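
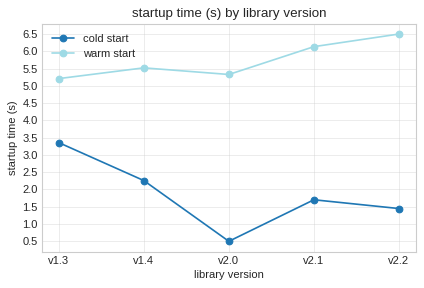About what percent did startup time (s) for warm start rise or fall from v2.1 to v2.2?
v2.1 ≈ 6.0, v2.2 ≈ 6.5; (6.5 − 6.0) / 6.0 ≈ +8.3%.

≈ +8.3%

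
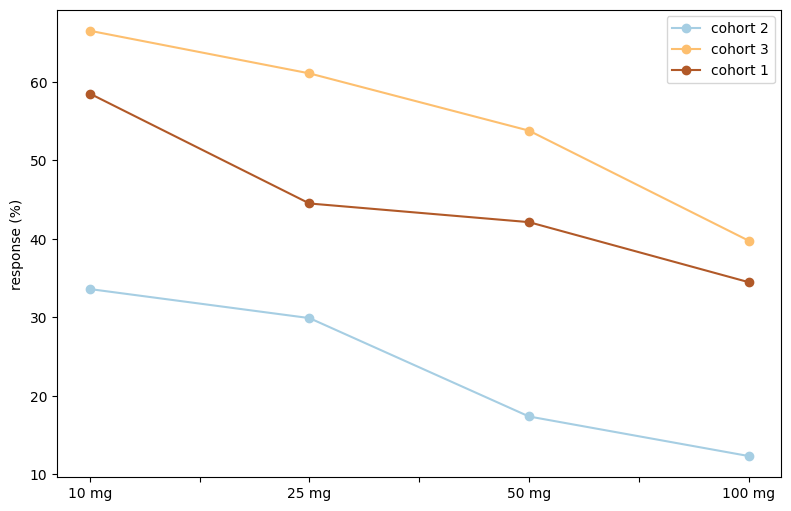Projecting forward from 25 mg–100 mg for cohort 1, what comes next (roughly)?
≈ 30

Last three: 45, 40, 35 → slope ≈ -5/step → next ≈ 30.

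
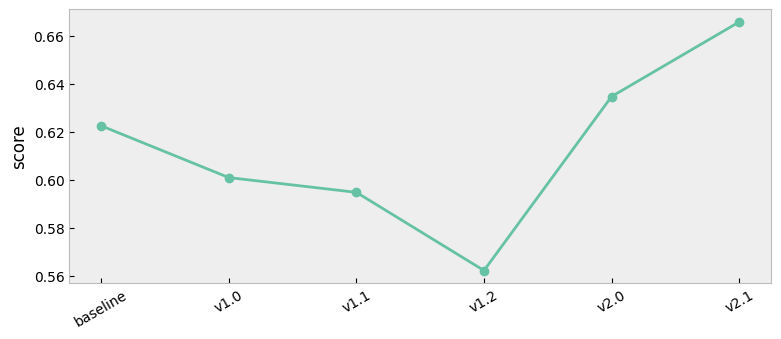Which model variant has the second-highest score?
Top 3: v2.1 ≈ 0.67, v2.0 ≈ 0.63, baseline ≈ 0.62.

v2.0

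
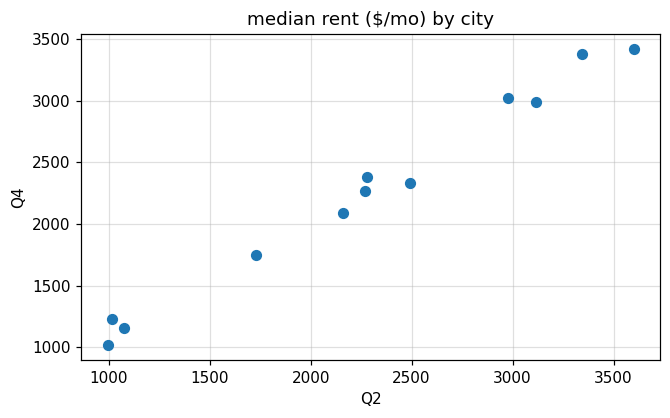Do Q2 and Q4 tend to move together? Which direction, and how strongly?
Points are positively correlated; strong (|r| ≈ 1.0).

positive, strong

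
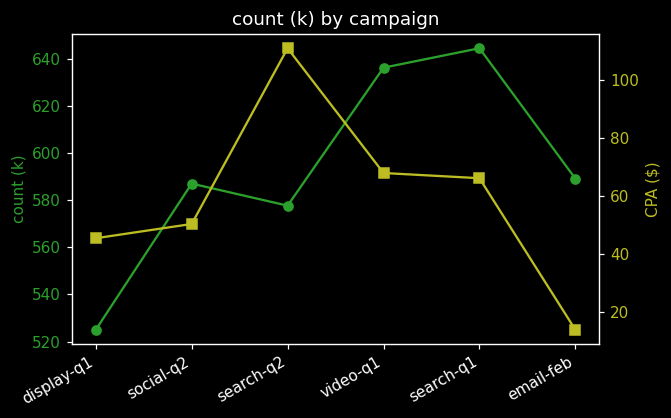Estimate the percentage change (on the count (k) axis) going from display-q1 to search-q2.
display-q1 ≈ 530, search-q2 ≈ 580; (580 − 530) / 530 ≈ +9.4%.

≈ +9.4%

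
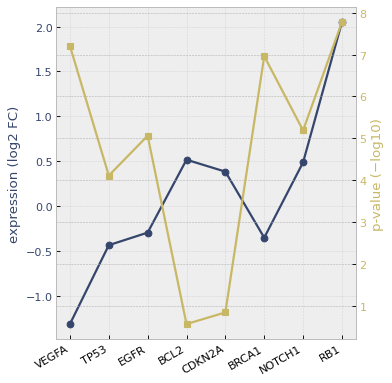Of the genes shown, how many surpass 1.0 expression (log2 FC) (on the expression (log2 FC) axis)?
1

Above 1.0: RB1.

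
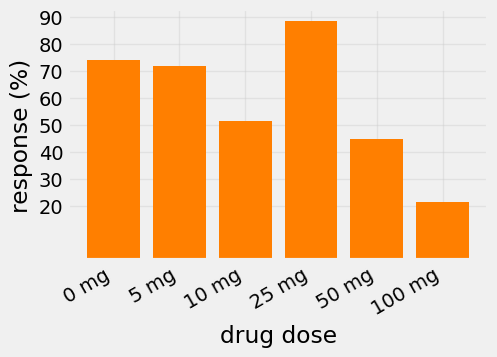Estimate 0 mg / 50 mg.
0 mg ≈ 70, 50 mg ≈ 40; 70/40 ≈ 1.75.

≈ 1.75×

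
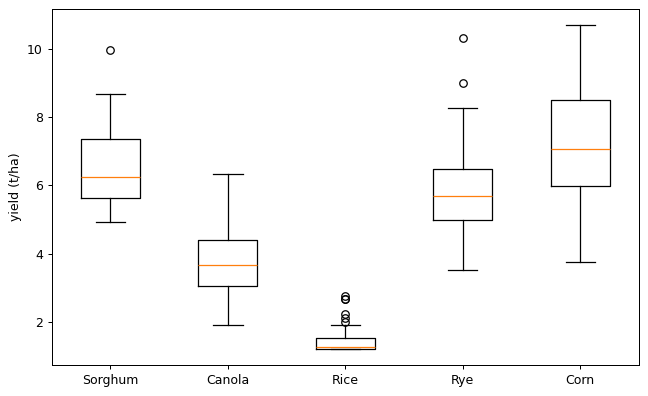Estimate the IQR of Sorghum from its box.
≈ 2.0

Q3 ≈ 7.5, Q1 ≈ 5.5; IQR ≈ 2.0.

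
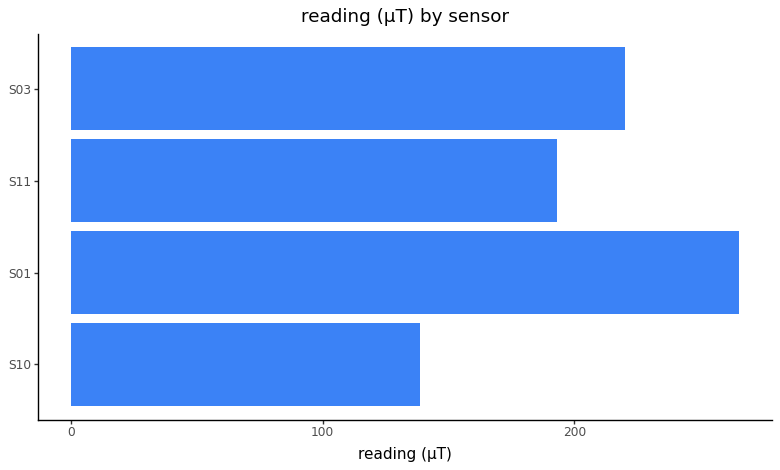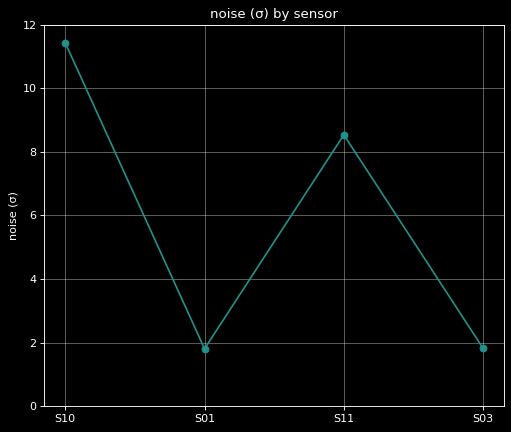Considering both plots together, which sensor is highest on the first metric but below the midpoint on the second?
Chart 2 median noise (σ) ≈ 6; below-median sensors: S01, S03. Among those, S01 has the highest reading (µT) (≈ 275).

S01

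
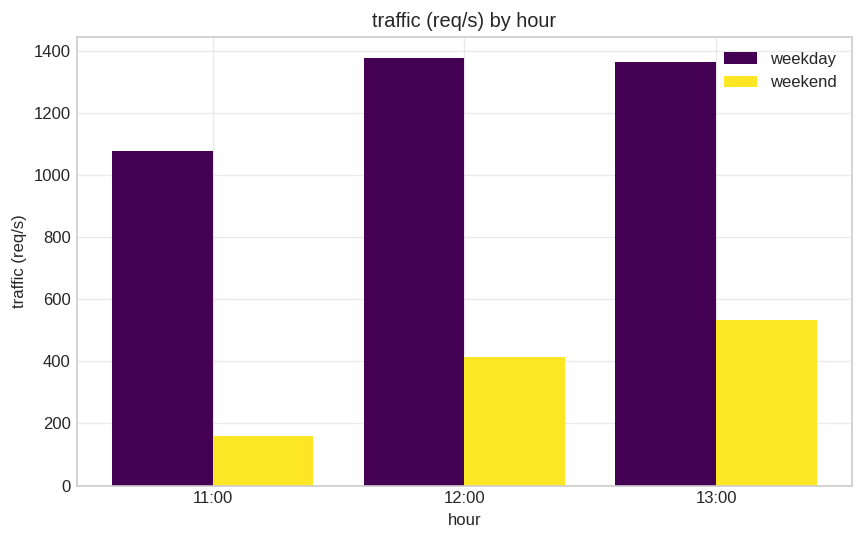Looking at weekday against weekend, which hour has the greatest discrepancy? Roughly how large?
12:00: weekday ≈ 1400, weekend ≈ 400 → gap ≈ 1000. Next-largest (11:00) is only ≈ 800.

12:00, ≈ 1000 req/s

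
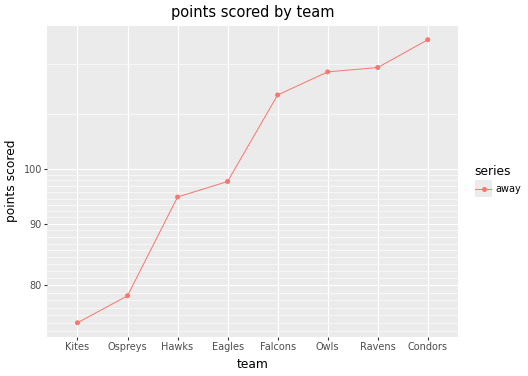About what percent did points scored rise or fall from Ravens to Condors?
Ravens ≈ 120, Condors ≈ 130; (130 − 120) / 120 ≈ +8.3%.

≈ +8.3%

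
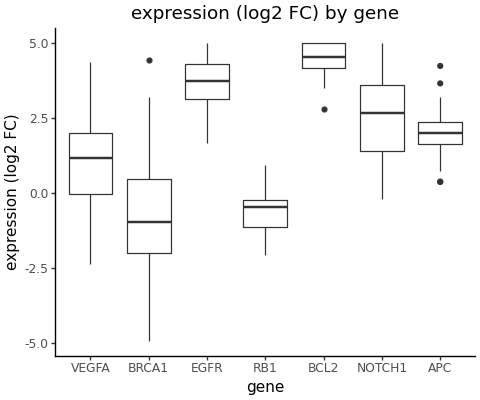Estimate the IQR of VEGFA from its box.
≈ 2.0

Q3 ≈ 2.0, Q1 ≈ 0.0; IQR ≈ 2.0.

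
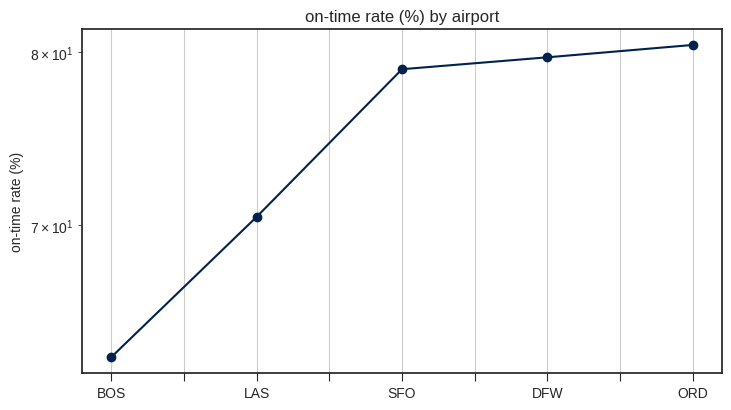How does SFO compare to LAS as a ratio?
SFO ≈ 78, LAS ≈ 70; 78/70 ≈ 1.11.

≈ 1.11×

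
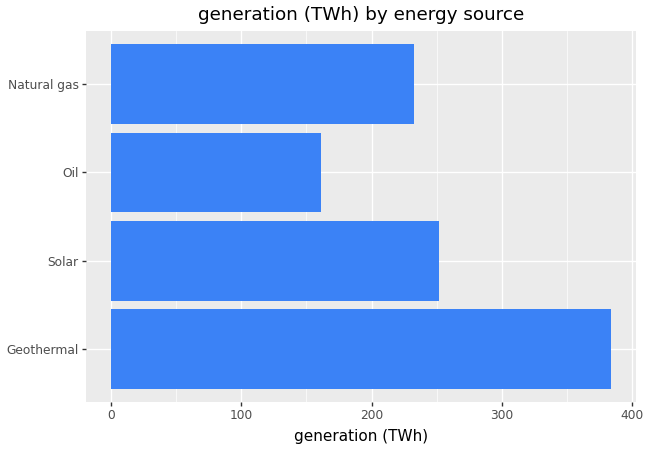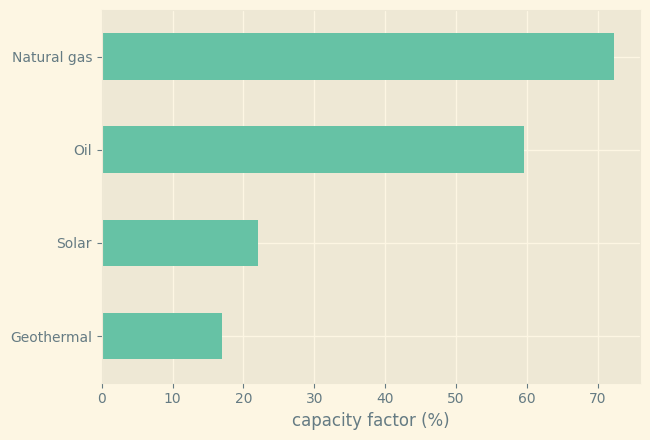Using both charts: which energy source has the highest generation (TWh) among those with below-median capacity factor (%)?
Chart 2 median capacity factor (%) ≈ 40; below-median energy sources: Geothermal, Solar. Among those, Geothermal has the highest generation (TWh) (≈ 400).

Geothermal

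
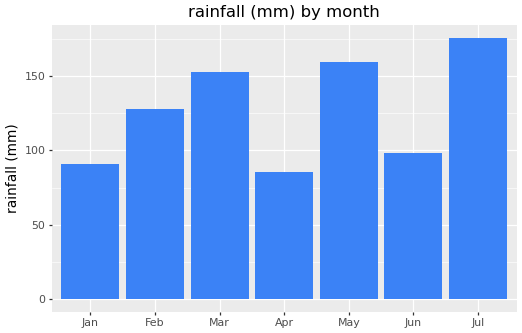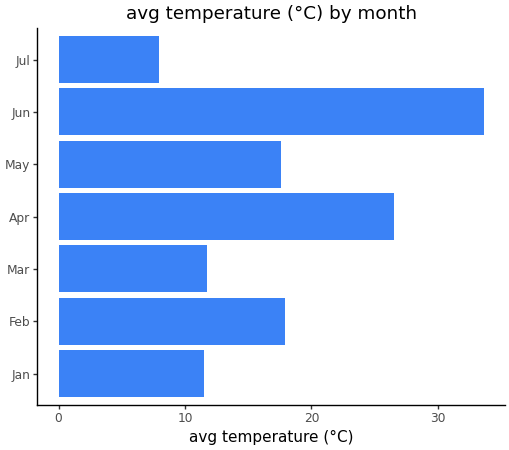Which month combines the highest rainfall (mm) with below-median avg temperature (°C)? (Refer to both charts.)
Jul

Chart 2 median avg temperature (°C) ≈ 20; below-median months: Jan, Mar, Jul. Among those, Jul has the highest rainfall (mm) (≈ 180).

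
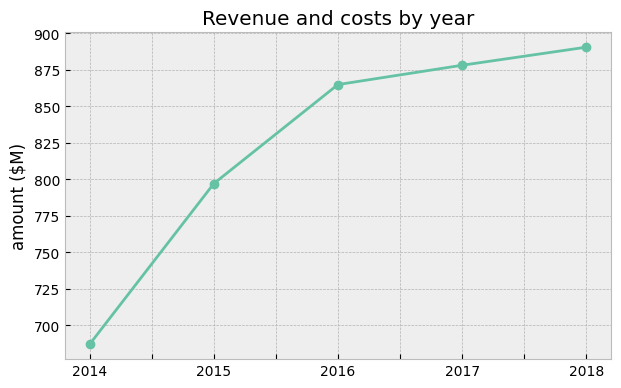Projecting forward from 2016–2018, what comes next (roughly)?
≈ 920

Last three: 860, 880, 900 → slope ≈ 20/step → next ≈ 920.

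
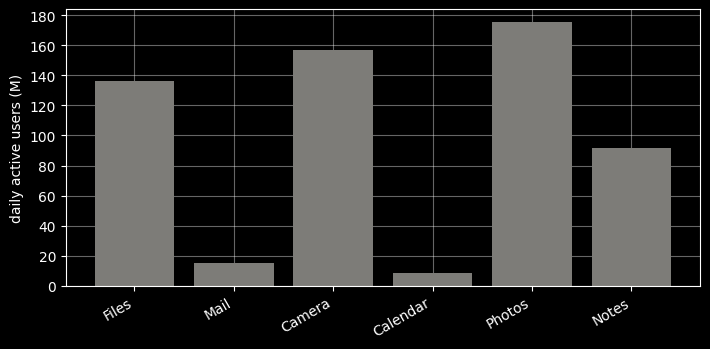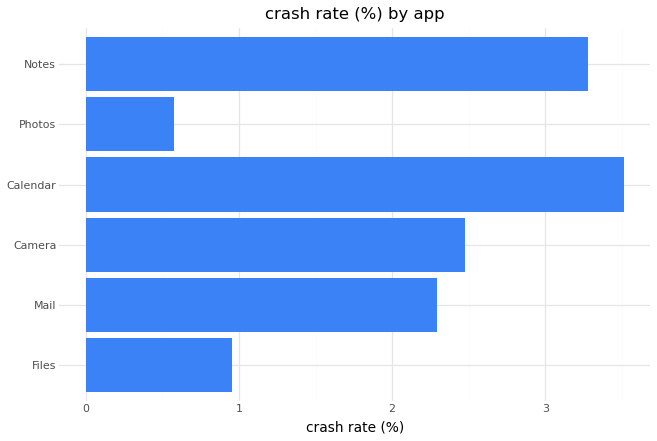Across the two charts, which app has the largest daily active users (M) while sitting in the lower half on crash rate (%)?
Chart 2 median crash rate (%) ≈ 2.5; below-median apps: Files, Mail, Photos. Among those, Photos has the highest daily active users (M) (≈ 180).

Photos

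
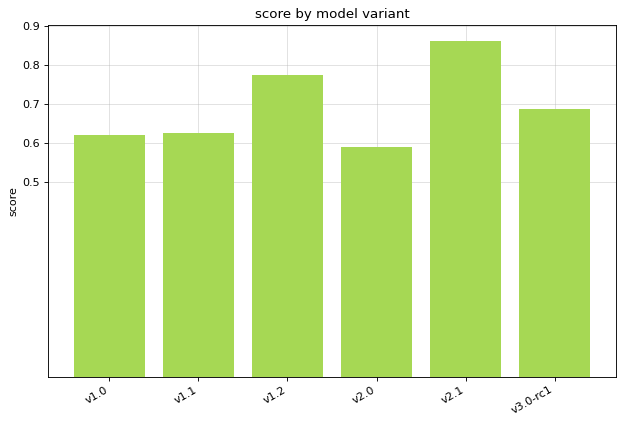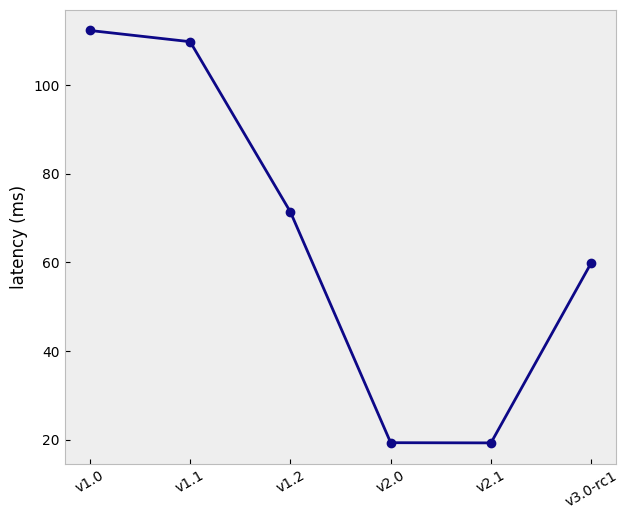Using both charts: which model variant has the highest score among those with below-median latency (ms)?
Chart 2 median latency (ms) ≈ 60; below-median model variants: v2.0, v2.1, v3.0-rc1. Among those, v2.1 has the highest score (≈ 0.9).

v2.1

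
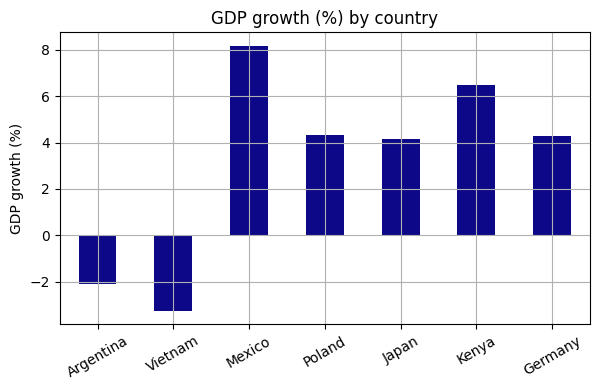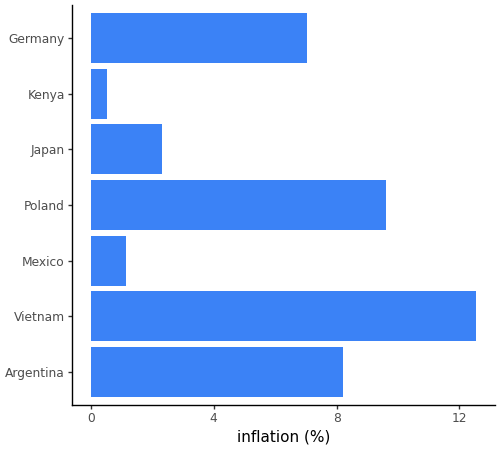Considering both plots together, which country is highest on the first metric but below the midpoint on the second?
Mexico

Chart 2 median inflation (%) ≈ 8; below-median countries: Mexico, Japan, Kenya. Among those, Mexico has the highest GDP growth (%) (≈ 8).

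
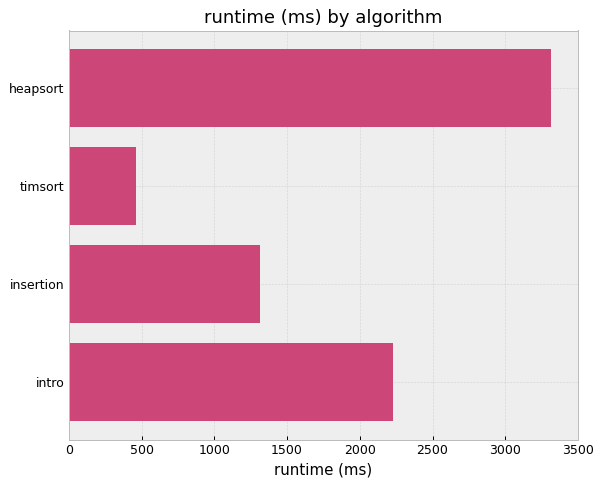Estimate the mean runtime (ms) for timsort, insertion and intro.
(500 + 1500 + 2000) / 3 ≈ 1333.

≈ 1333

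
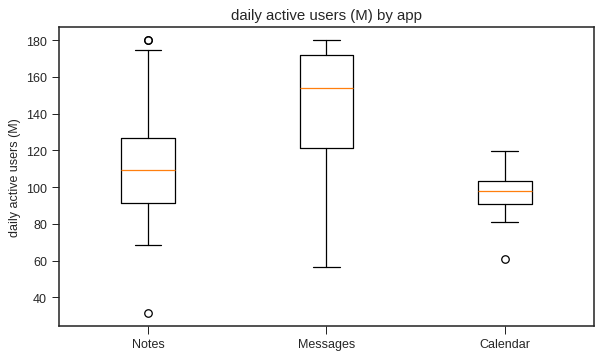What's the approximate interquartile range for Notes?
≈ 35

Q3 ≈ 125, Q1 ≈ 90; IQR ≈ 35.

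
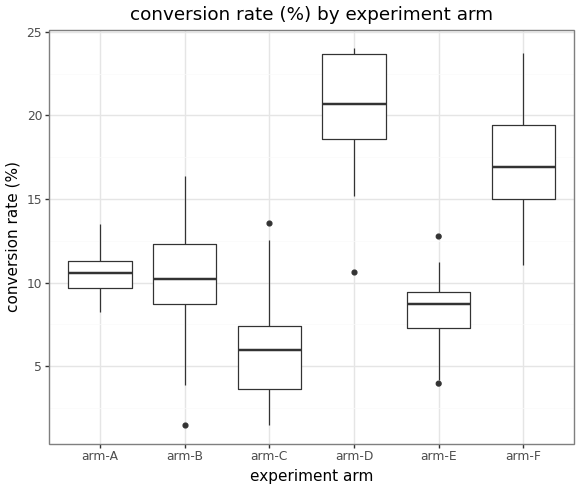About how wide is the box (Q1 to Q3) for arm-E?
Q3 ≈ 10, Q1 ≈ 8; IQR ≈ 2.

≈ 2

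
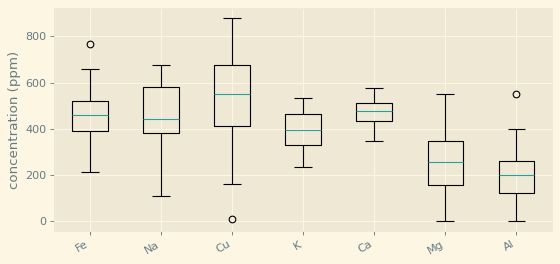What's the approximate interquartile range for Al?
Q3 ≈ 250, Q1 ≈ 125; IQR ≈ 125.

≈ 125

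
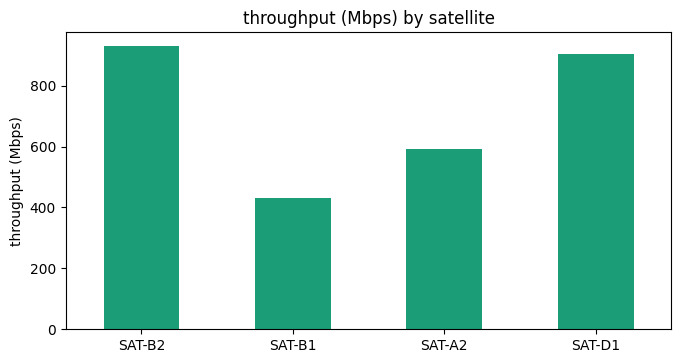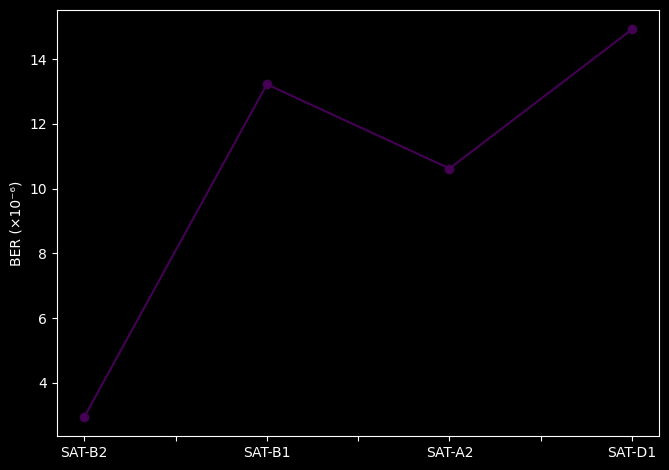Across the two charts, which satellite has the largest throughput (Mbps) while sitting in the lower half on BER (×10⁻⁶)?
SAT-B2

Chart 2 median BER (×10⁻⁶) ≈ 12; below-median satellites: SAT-B2, SAT-A2. Among those, SAT-B2 has the highest throughput (Mbps) (≈ 900).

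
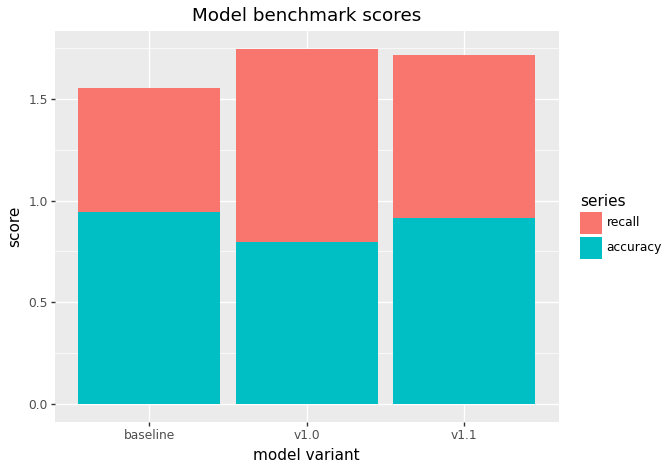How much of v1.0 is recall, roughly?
≈ 1.0

recall top ≈ 1.8, bottom ≈ 0.8; segment ≈ 1.0.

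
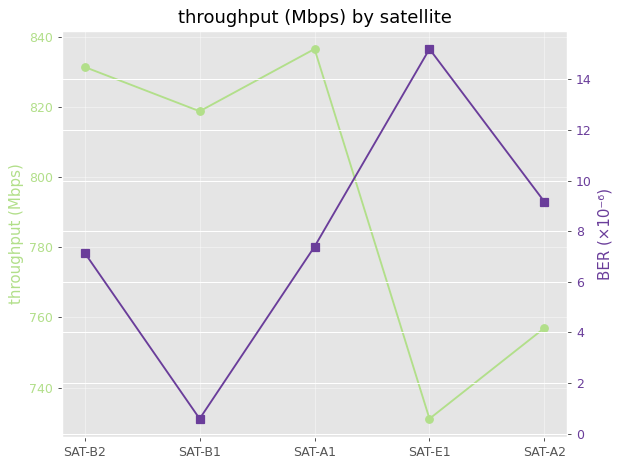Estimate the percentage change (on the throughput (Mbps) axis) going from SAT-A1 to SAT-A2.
≈ -9.5%

SAT-A1 ≈ 840, SAT-A2 ≈ 760; (760 − 840) / 840 ≈ -9.5%.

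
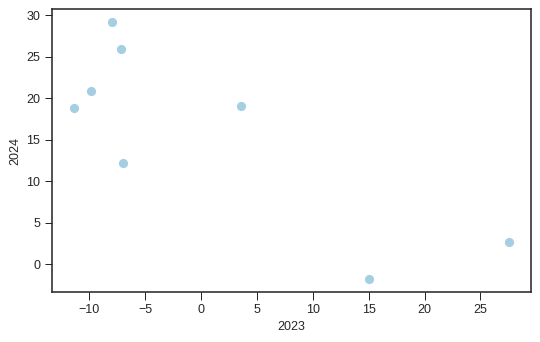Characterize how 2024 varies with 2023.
negative, strong

Points are negatively correlated; strong (|r| ≈ 0.8).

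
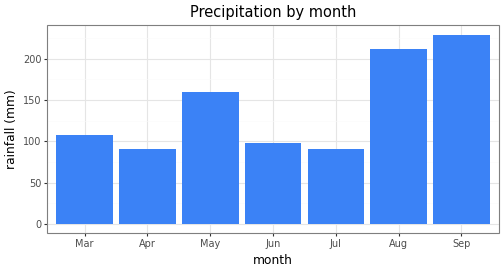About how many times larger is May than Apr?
May ≈ 160, Apr ≈ 100; 160/100 ≈ 1.6.

≈ 1.6×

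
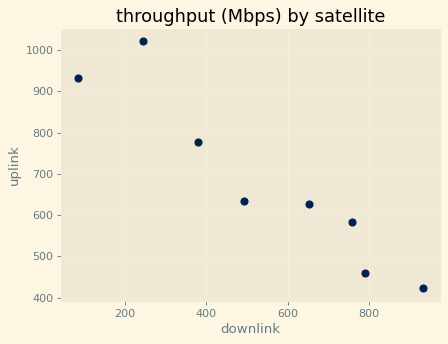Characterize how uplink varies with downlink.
negative, strong

Points are negatively correlated; strong (|r| ≈ 0.9).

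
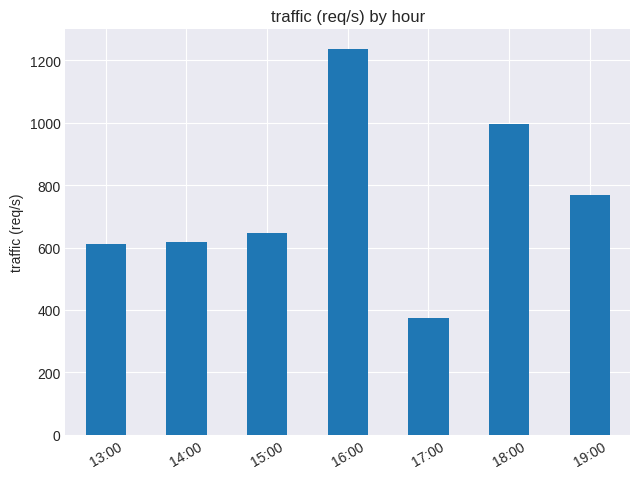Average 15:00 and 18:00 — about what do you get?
(600 + 1000) / 2 ≈ 800.

≈ 800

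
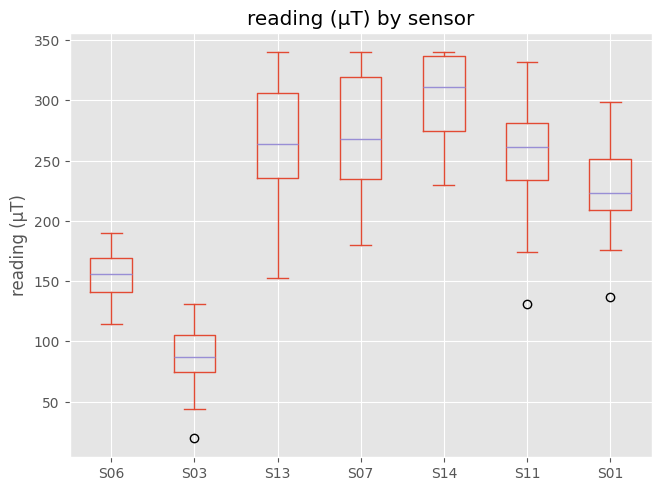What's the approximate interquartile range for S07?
Q3 ≈ 320, Q1 ≈ 240; IQR ≈ 80.

≈ 80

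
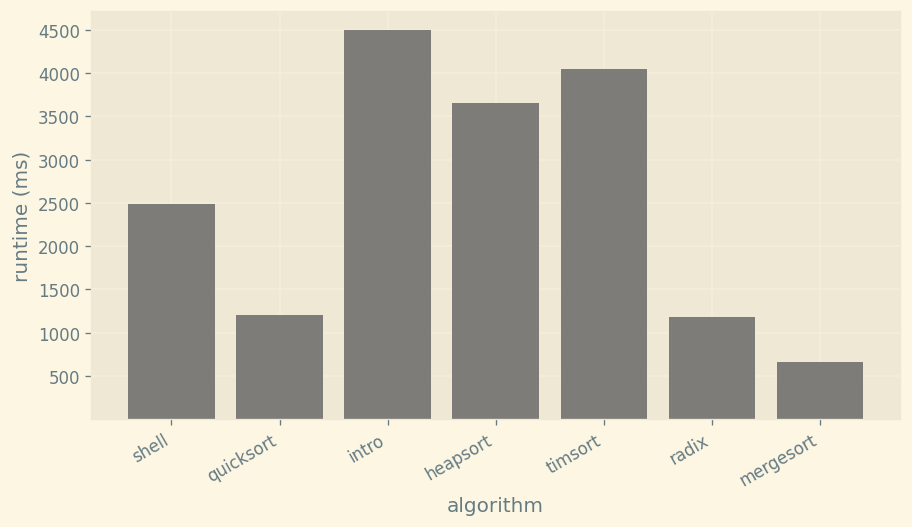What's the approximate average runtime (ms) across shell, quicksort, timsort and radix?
(2500 + 1000 + 4000 + 1000) / 4 ≈ 2125.

≈ 2125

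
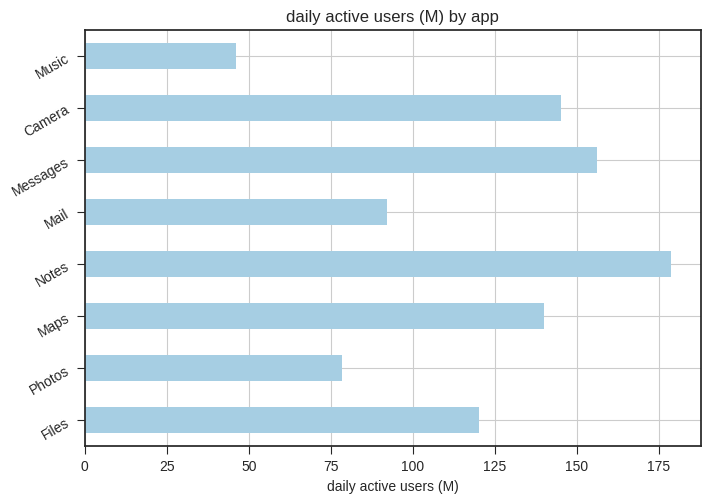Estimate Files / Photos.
Files ≈ 120, Photos ≈ 80; 120/80 ≈ 1.5.

≈ 1.5×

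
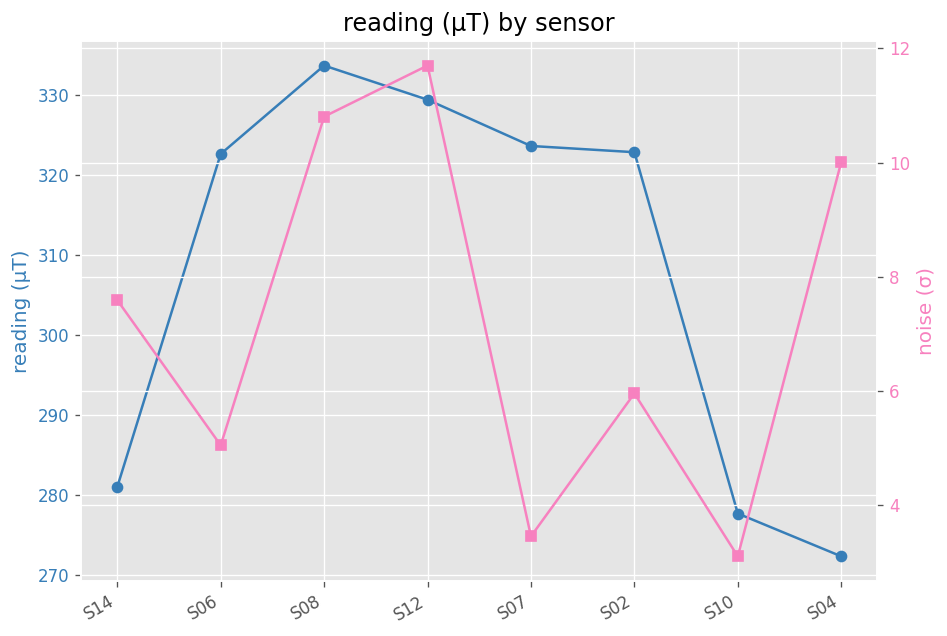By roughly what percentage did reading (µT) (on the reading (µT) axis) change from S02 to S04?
≈ -15.6%

S02 ≈ 320, S04 ≈ 270; (270 − 320) / 320 ≈ -15.6%.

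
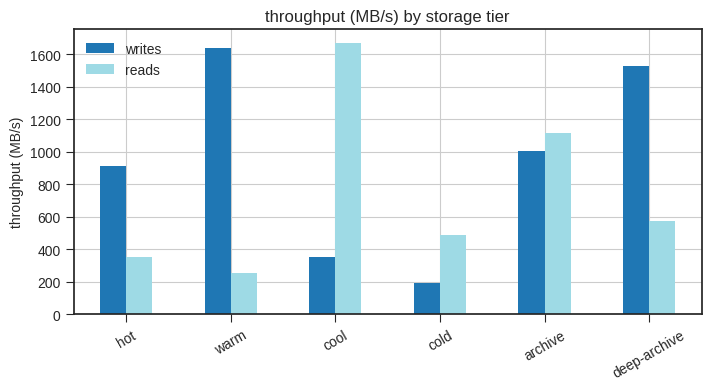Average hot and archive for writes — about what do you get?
(1000 + 1000) / 2 ≈ 1000.

≈ 1000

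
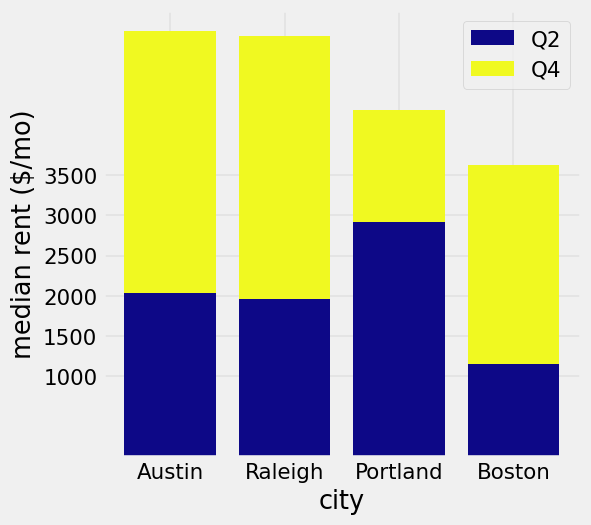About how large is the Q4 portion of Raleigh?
≈ 3000

Q4 top ≈ 5000, bottom ≈ 2000; segment ≈ 3000.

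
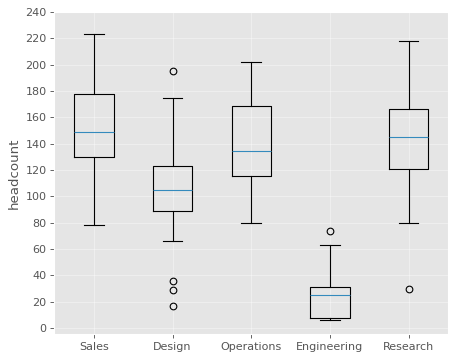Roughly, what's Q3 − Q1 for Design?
≈ 40

Q3 ≈ 120, Q1 ≈ 80; IQR ≈ 40.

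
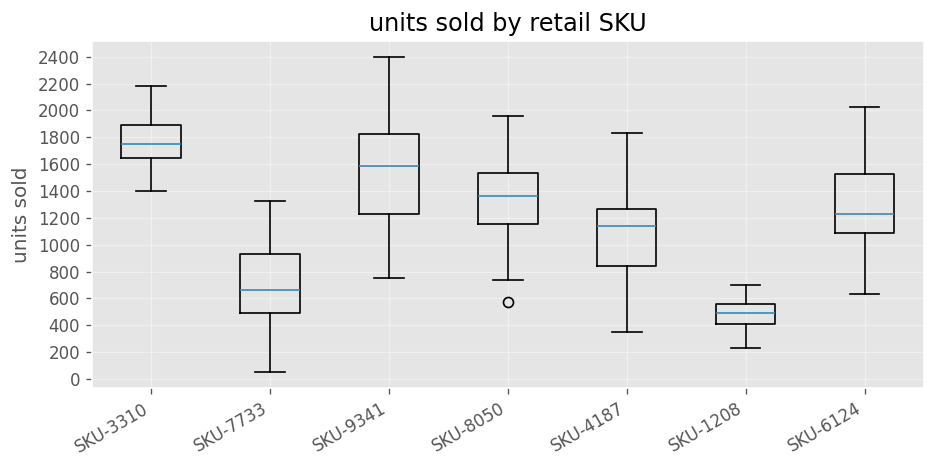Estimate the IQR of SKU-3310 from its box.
Q3 ≈ 1800, Q1 ≈ 1600; IQR ≈ 200.

≈ 200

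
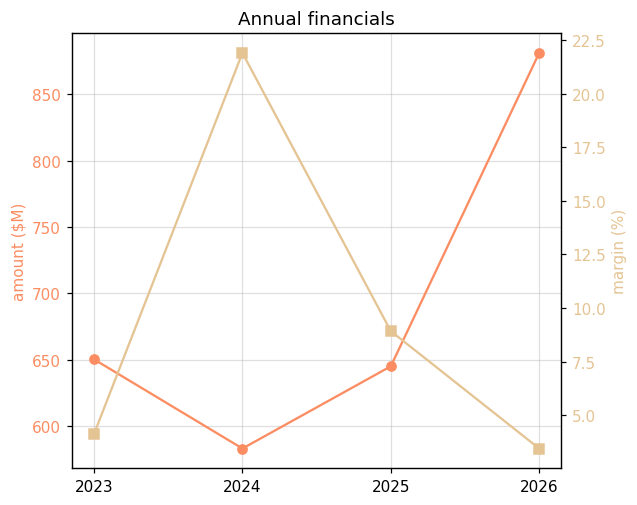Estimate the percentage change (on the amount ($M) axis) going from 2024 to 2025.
≈ +13%

2024 ≈ 575, 2025 ≈ 650; (650 − 575) / 575 ≈ +13%.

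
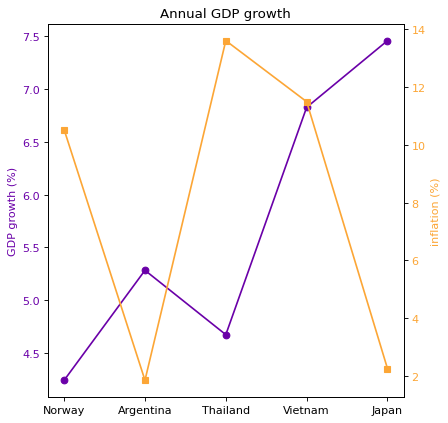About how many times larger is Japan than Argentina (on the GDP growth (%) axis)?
≈ 1.36×

Japan ≈ 7.5, Argentina ≈ 5.5; 7.5/5.5 ≈ 1.36.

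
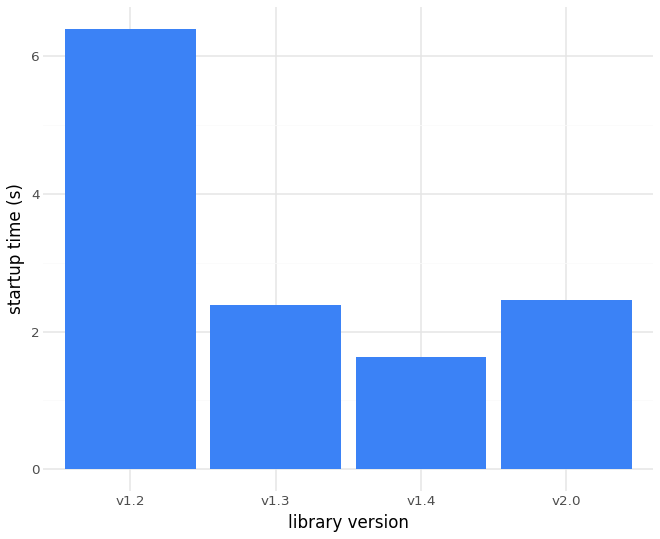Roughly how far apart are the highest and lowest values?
≈ 4

Max v1.2 ≈ 6, min v1.4 ≈ 2; range ≈ 4.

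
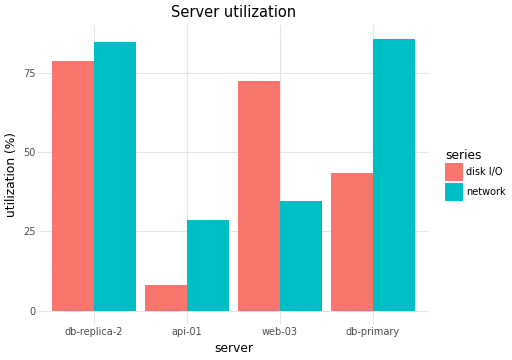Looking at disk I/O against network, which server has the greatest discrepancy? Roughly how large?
db-primary, ≈ 50 %

db-primary: disk I/O ≈ 40, network ≈ 90 → gap ≈ 50. Next-largest (web-03) is only ≈ 40.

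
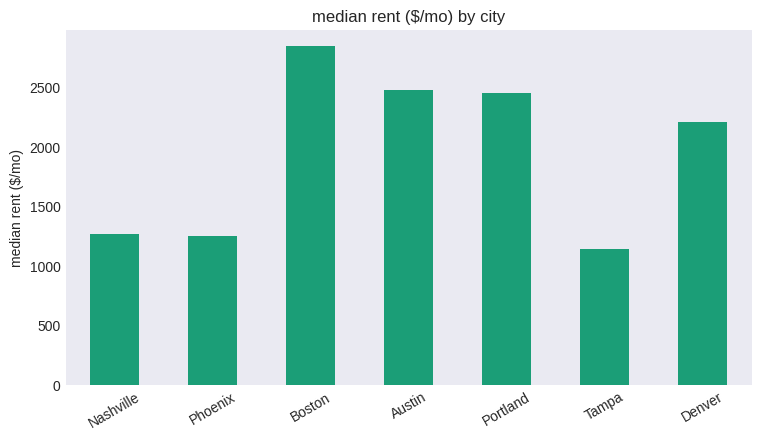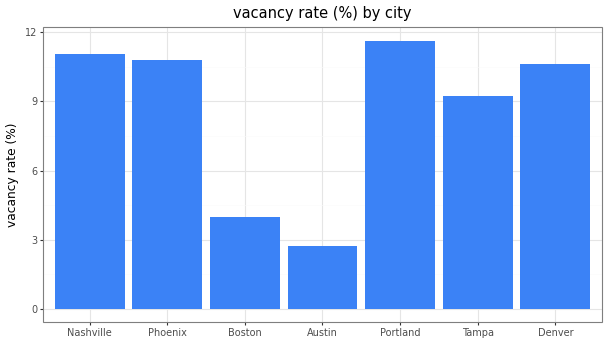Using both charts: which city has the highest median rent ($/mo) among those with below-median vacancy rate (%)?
Chart 2 median vacancy rate (%) ≈ 10; below-median cities: Boston, Austin, Tampa. Among those, Boston has the highest median rent ($/mo) (≈ 3000).

Boston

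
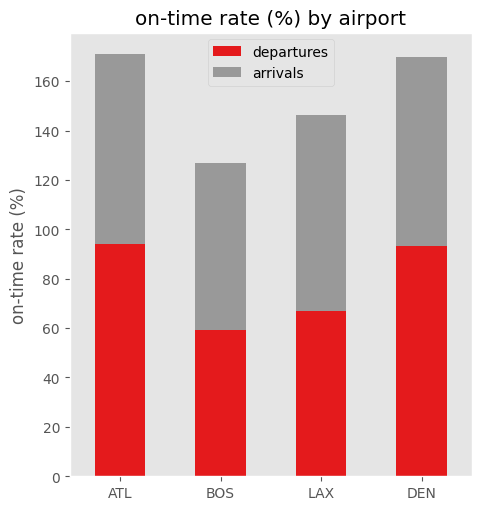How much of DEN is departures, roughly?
≈ 100

departures top ≈ 100, bottom ≈ 0; segment ≈ 100.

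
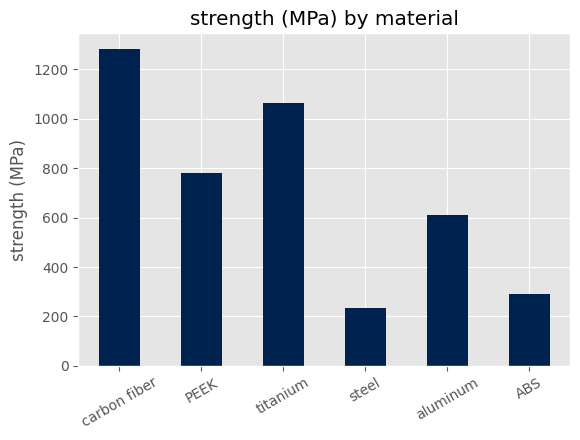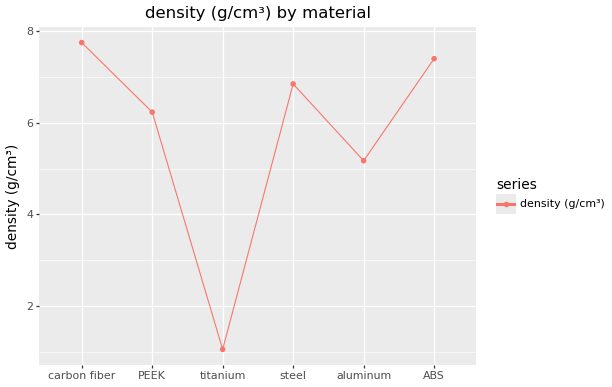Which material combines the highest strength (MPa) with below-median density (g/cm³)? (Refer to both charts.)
Chart 2 median density (g/cm³) ≈ 7; below-median materials: PEEK, titanium, aluminum. Among those, titanium has the highest strength (MPa) (≈ 1000).

titanium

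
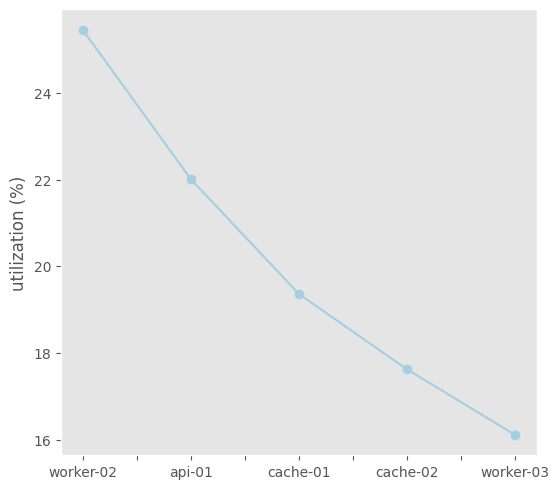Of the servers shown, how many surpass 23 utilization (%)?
1

Above 23: worker-02.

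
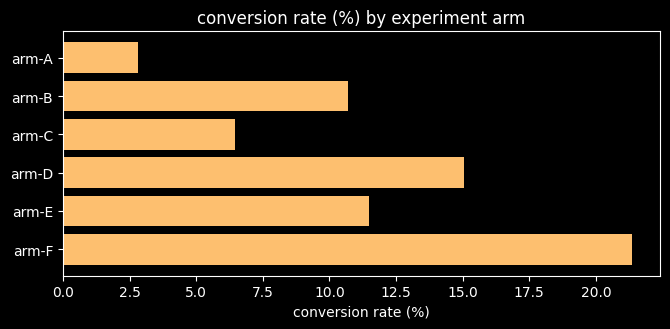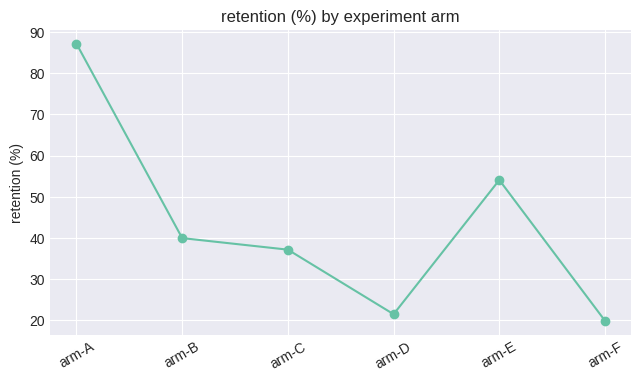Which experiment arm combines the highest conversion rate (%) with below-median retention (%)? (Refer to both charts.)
arm-F

Chart 2 median retention (%) ≈ 40; below-median experiment arms: arm-C, arm-D, arm-F. Among those, arm-F has the highest conversion rate (%) (≈ 22).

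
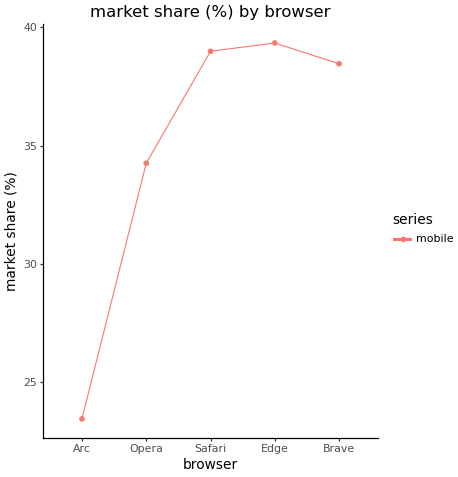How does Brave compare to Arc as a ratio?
≈ 1.58×

Brave ≈ 38, Arc ≈ 24; 38/24 ≈ 1.58.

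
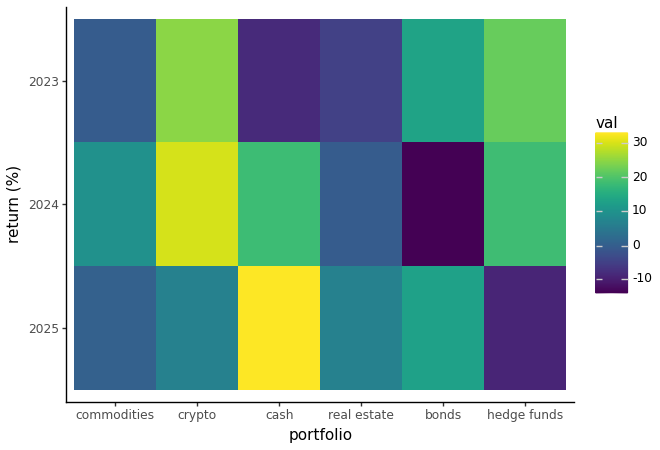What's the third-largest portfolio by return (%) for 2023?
Top 4 for 2023: crypto ≈ 25, hedge funds ≈ 20, bonds ≈ 15, commodities ≈ 0.

bonds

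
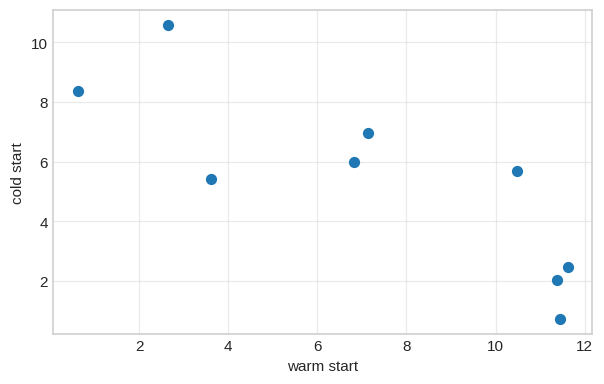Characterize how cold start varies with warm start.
negative, strong

Points are negatively correlated; strong (|r| ≈ 0.8).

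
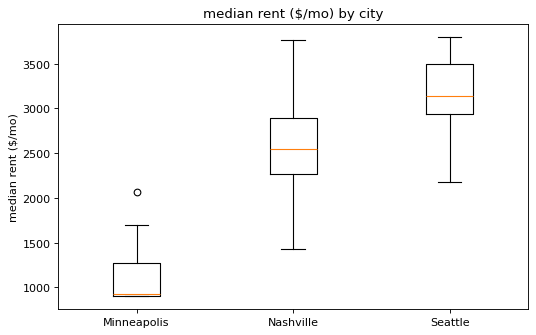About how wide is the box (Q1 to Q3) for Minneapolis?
≈ 400

Q3 ≈ 1200, Q1 ≈ 800; IQR ≈ 400.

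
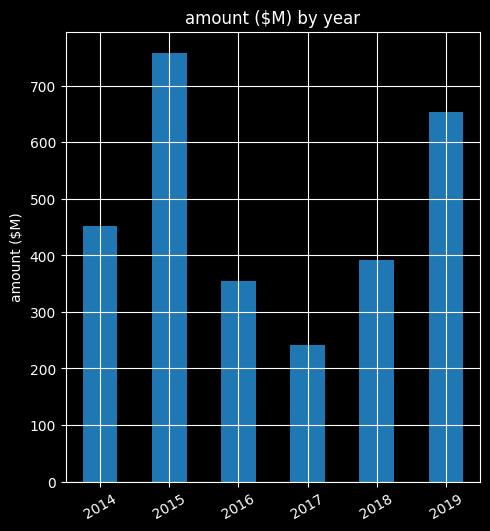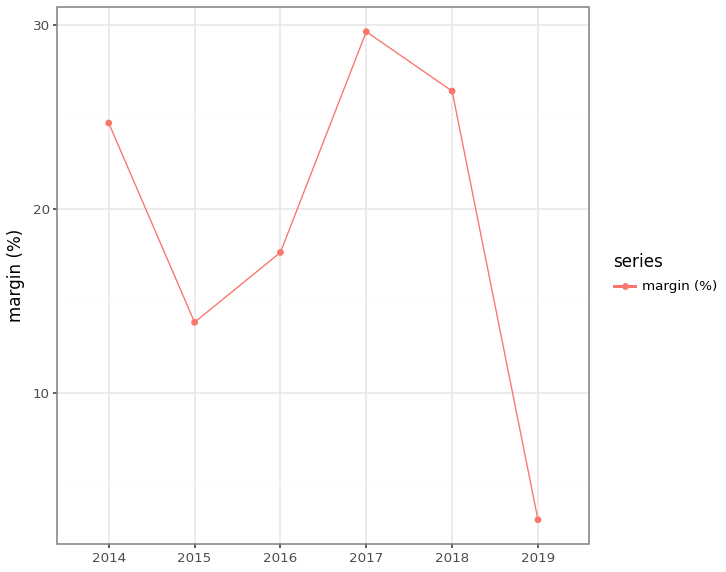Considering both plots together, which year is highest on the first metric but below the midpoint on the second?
2015

Chart 2 median margin (%) ≈ 20; below-median years: 2015, 2016, 2019. Among those, 2015 has the highest amount ($M) (≈ 800).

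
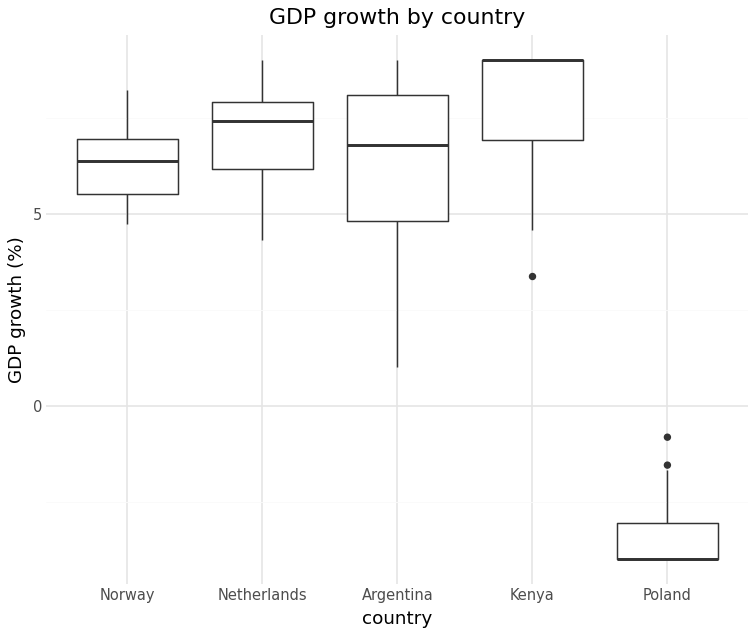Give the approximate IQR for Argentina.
≈ 3

Q3 ≈ 8, Q1 ≈ 5; IQR ≈ 3.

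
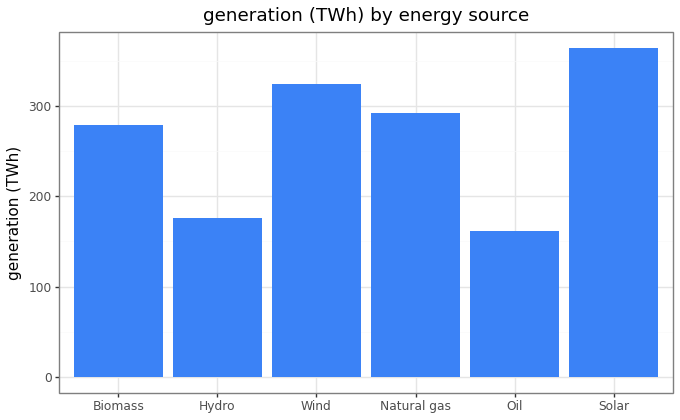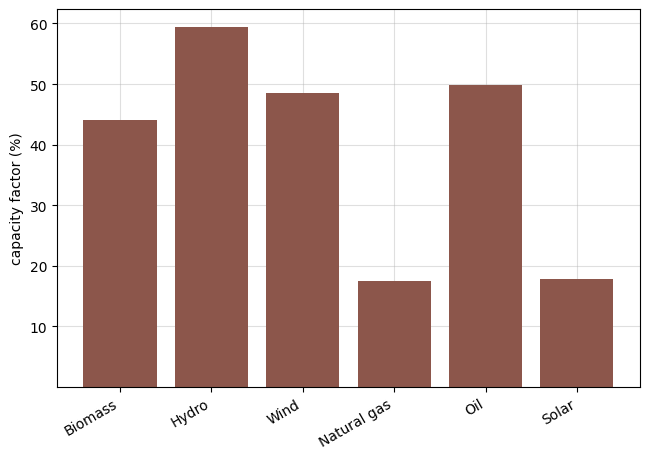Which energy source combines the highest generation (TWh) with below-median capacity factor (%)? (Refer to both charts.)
Chart 2 median capacity factor (%) ≈ 50; below-median energy sources: Biomass, Natural gas, Solar. Among those, Solar has the highest generation (TWh) (≈ 350).

Solar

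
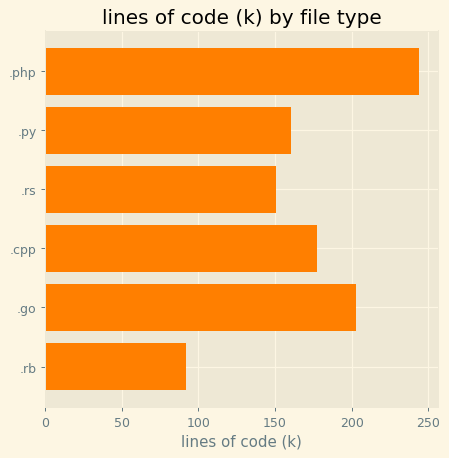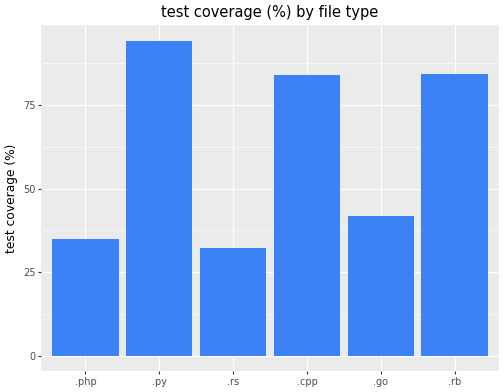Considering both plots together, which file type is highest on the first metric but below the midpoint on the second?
Chart 2 median test coverage (%) ≈ 60; below-median file types: .php, .rs, .go. Among those, .php has the highest lines of code (k) (≈ 250).

.php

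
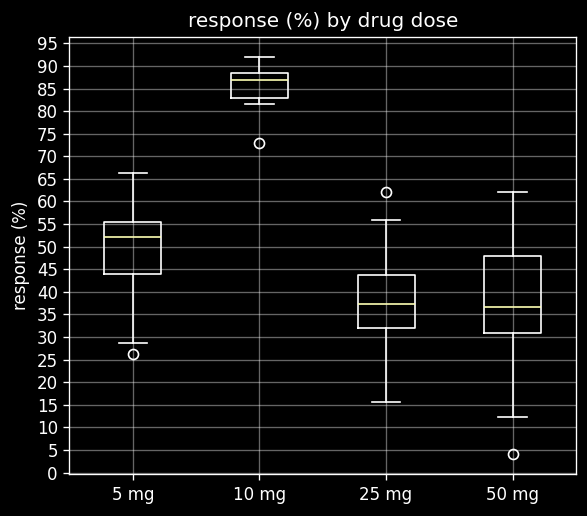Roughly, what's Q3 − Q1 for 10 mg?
Q3 ≈ 90, Q1 ≈ 85; IQR ≈ 5.

≈ 5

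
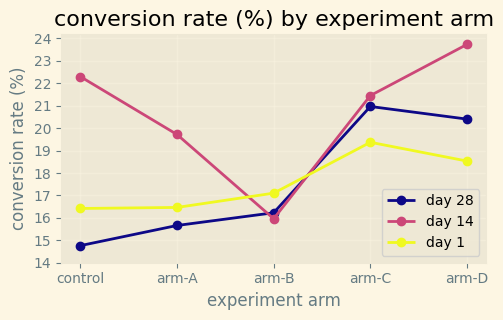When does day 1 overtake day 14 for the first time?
arm-B

arm-A: day 1 ≈ 16 vs day 14 ≈ 20 (not yet); arm-B: day 1 ≈ 17 vs day 14 ≈ 16 (first crossover).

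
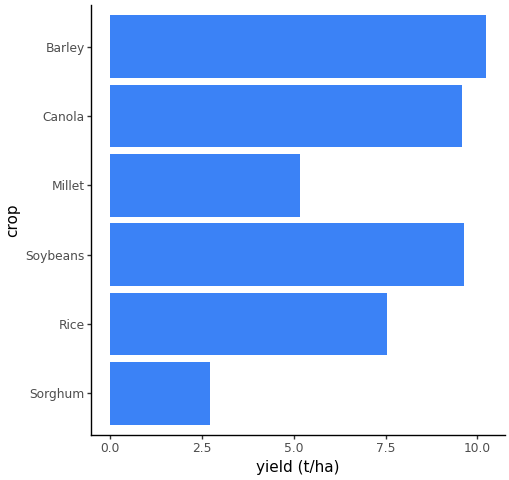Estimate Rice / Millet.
Rice ≈ 8, Millet ≈ 5; 8/5 ≈ 1.6.

≈ 1.6×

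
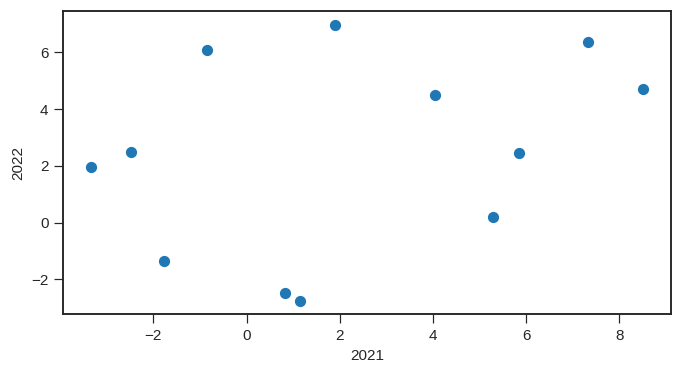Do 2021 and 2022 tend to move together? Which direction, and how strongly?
positive, weak

Points are positively correlated; weak (|r| ≈ 0.3).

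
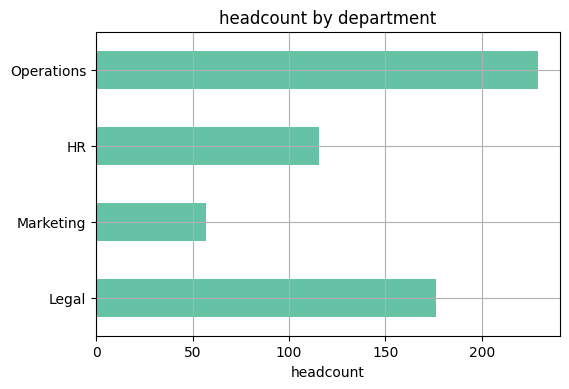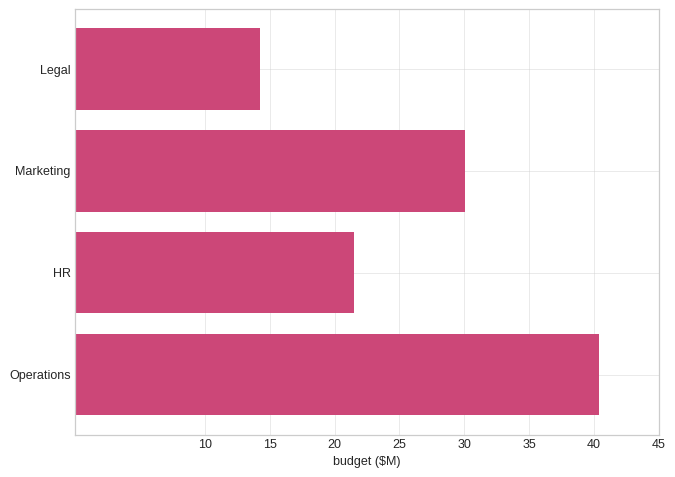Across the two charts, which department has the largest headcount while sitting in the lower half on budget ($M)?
Chart 2 median budget ($M) ≈ 25; below-median departments: Legal, HR. Among those, Legal has the highest headcount (≈ 175).

Legal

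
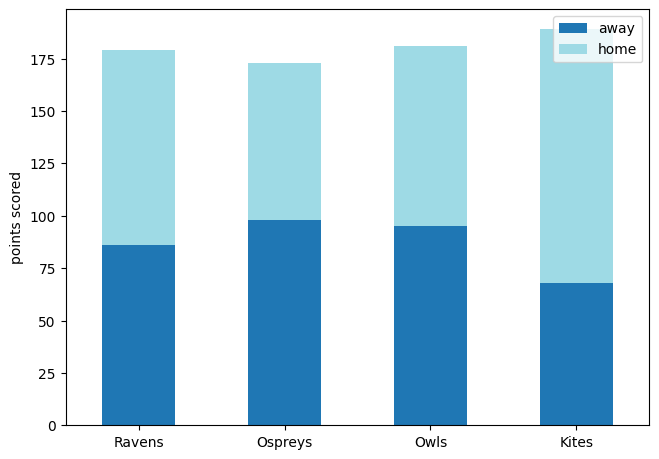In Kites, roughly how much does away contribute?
away top ≈ 60, bottom ≈ 0; segment ≈ 60.

≈ 60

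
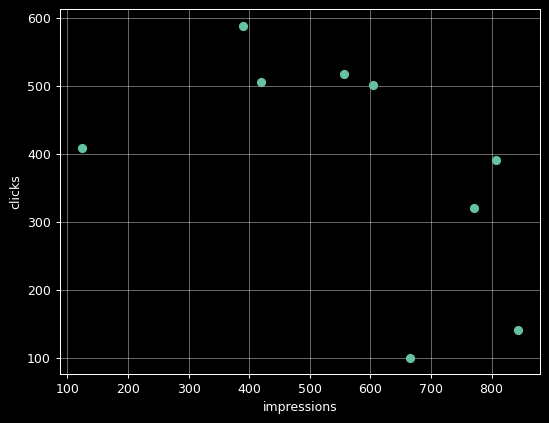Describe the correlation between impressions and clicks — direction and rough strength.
negative, moderate

Points are negatively correlated; moderate (|r| ≈ 0.5).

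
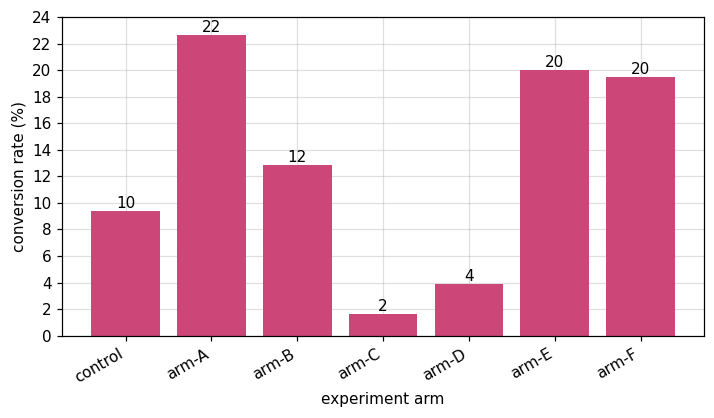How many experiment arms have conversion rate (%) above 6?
Above 6: control, arm-A, arm-B, arm-E, arm-F.

5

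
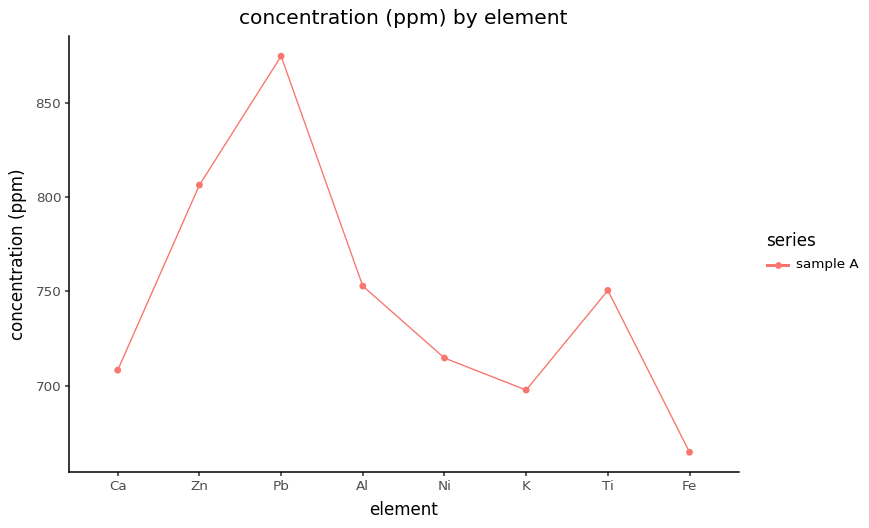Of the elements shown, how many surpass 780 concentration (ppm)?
2

Above 780: Zn, Pb.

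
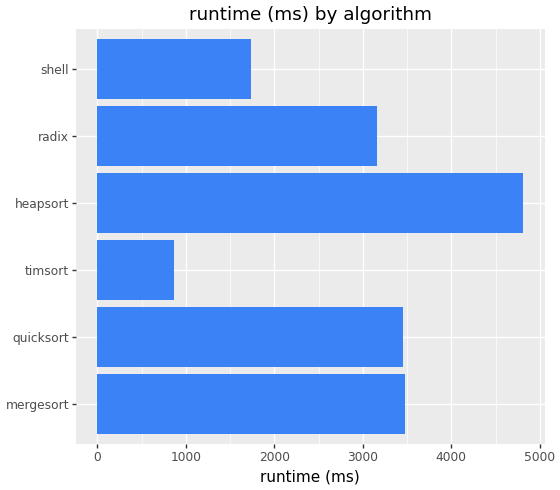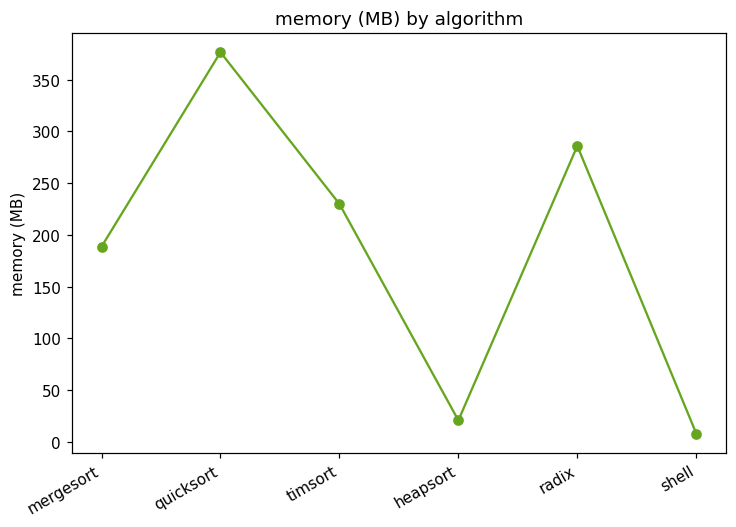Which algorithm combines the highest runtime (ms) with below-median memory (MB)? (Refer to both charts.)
Chart 2 median memory (MB) ≈ 200; below-median algorithms: mergesort, heapsort, shell. Among those, heapsort has the highest runtime (ms) (≈ 5000).

heapsort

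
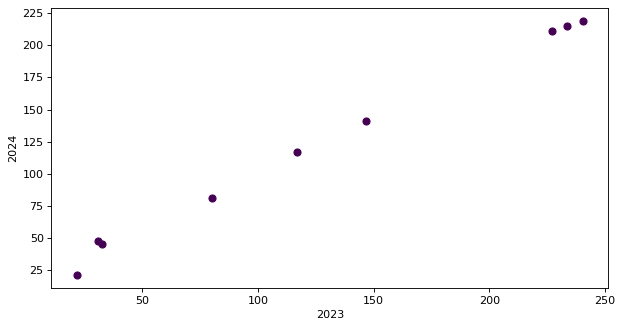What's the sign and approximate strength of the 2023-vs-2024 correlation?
positive, strong

Points are positively correlated; strong (|r| ≈ 1.0).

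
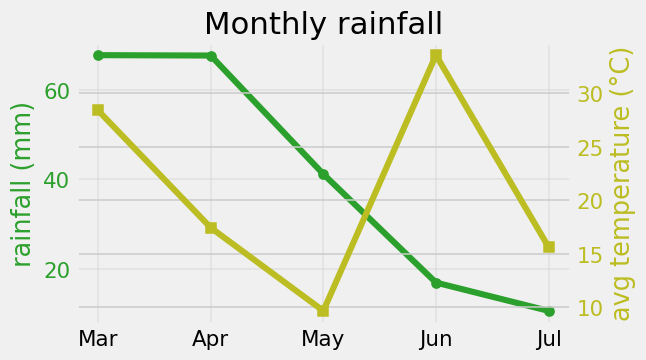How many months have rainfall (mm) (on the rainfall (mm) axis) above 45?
2

Above 45: Mar, Apr.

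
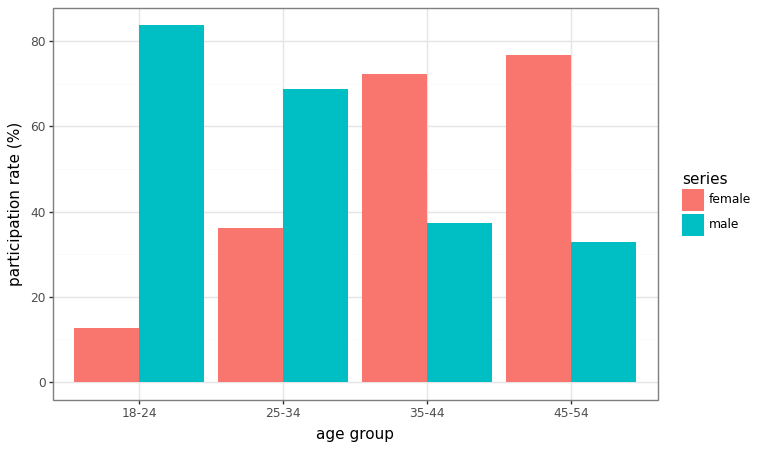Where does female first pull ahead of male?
35-44

25-34: female ≈ 40 vs male ≈ 70 (not yet); 35-44: female ≈ 70 vs male ≈ 40 (first crossover).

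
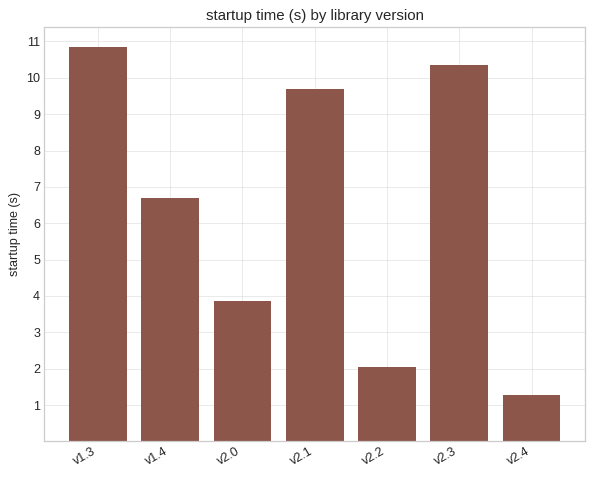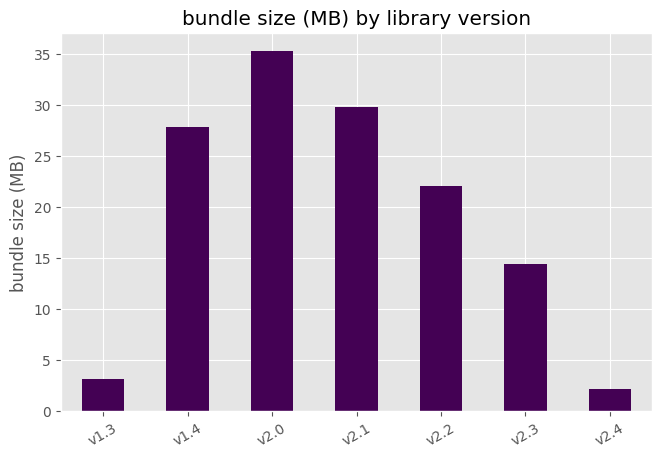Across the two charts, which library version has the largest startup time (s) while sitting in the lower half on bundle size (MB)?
v1.3

Chart 2 median bundle size (MB) ≈ 20; below-median library versions: v1.3, v2.3, v2.4. Among those, v1.3 has the highest startup time (s) (≈ 11).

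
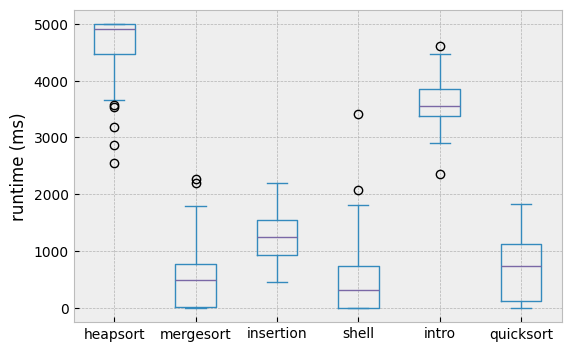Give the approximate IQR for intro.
Q3 ≈ 4000, Q1 ≈ 3500; IQR ≈ 500.

≈ 500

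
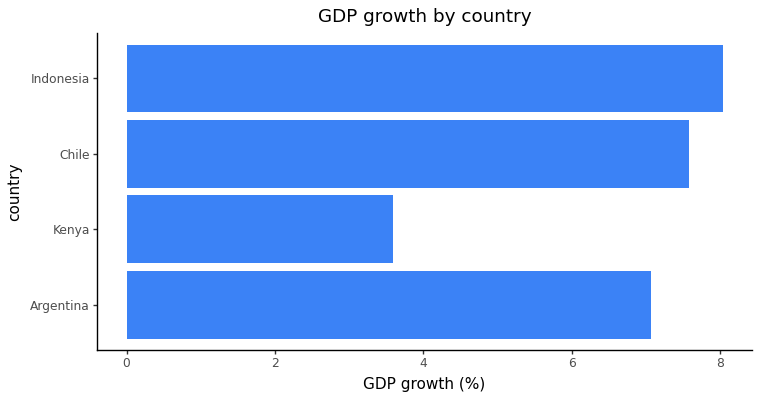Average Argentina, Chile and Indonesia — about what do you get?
(7 + 8 + 8) / 3 ≈ 8.

≈ 8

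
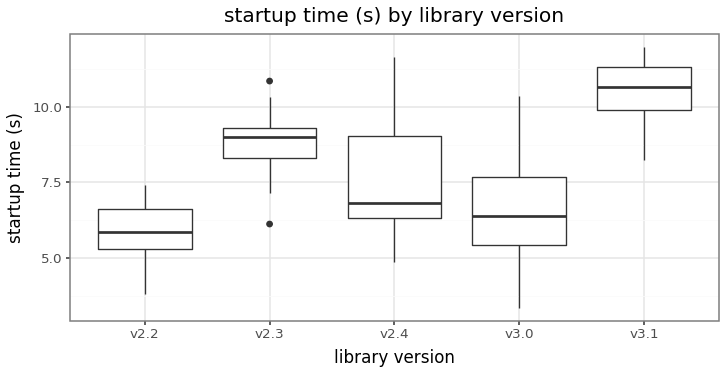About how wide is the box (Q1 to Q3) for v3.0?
≈ 2.0

Q3 ≈ 7.5, Q1 ≈ 5.5; IQR ≈ 2.0.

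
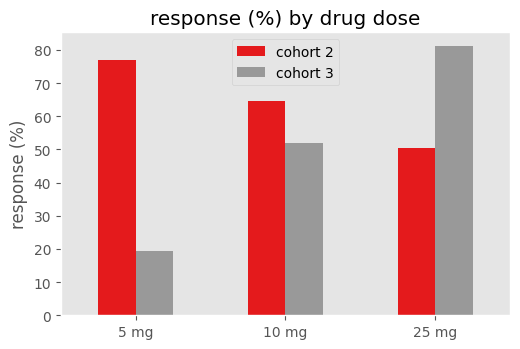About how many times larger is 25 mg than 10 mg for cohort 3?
≈ 1.6×

25 mg ≈ 80, 10 mg ≈ 50; 80/50 ≈ 1.6.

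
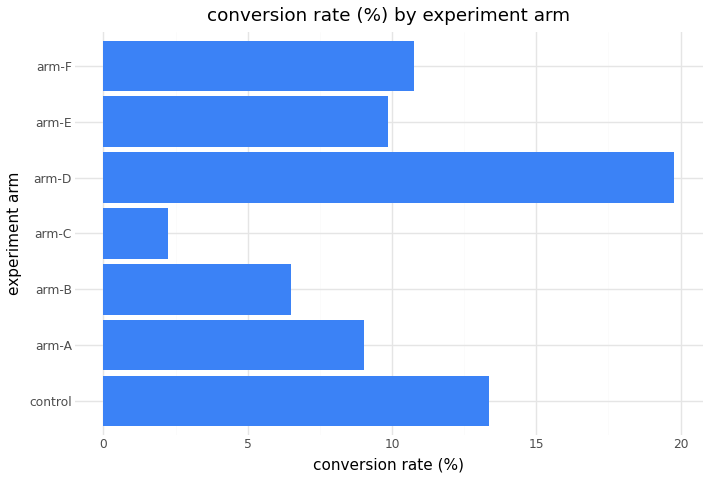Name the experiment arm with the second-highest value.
control

Top 3: arm-D ≈ 20, control ≈ 14, arm-F ≈ 10.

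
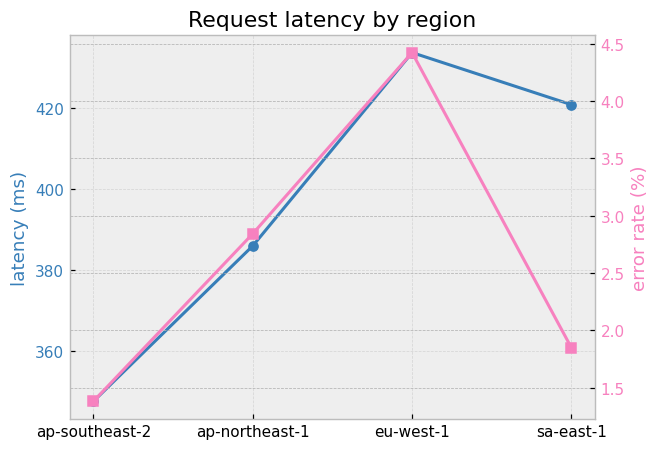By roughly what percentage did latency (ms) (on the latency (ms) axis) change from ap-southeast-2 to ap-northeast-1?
ap-southeast-2 ≈ 350, ap-northeast-1 ≈ 390; (390 − 350) / 350 ≈ +11.4%.

≈ +11.4%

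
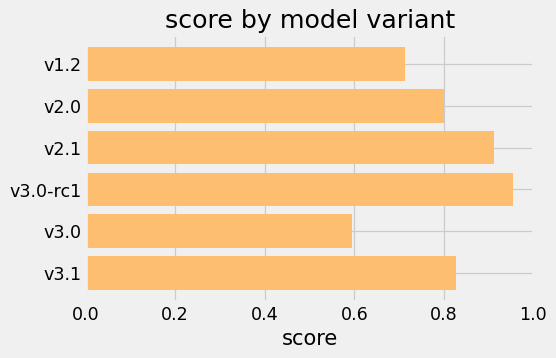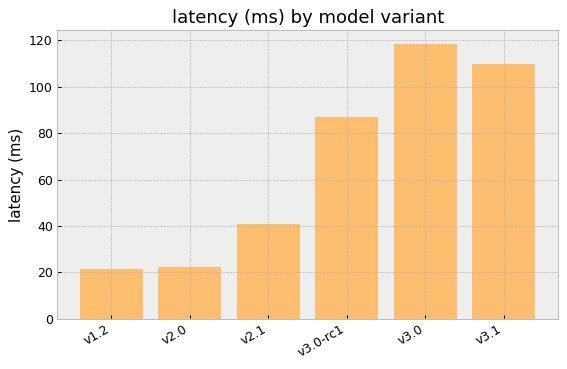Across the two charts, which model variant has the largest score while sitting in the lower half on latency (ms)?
Chart 2 median latency (ms) ≈ 60; below-median model variants: v1.2, v2.0, v2.1. Among those, v2.1 has the highest score (≈ 0.9).

v2.1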